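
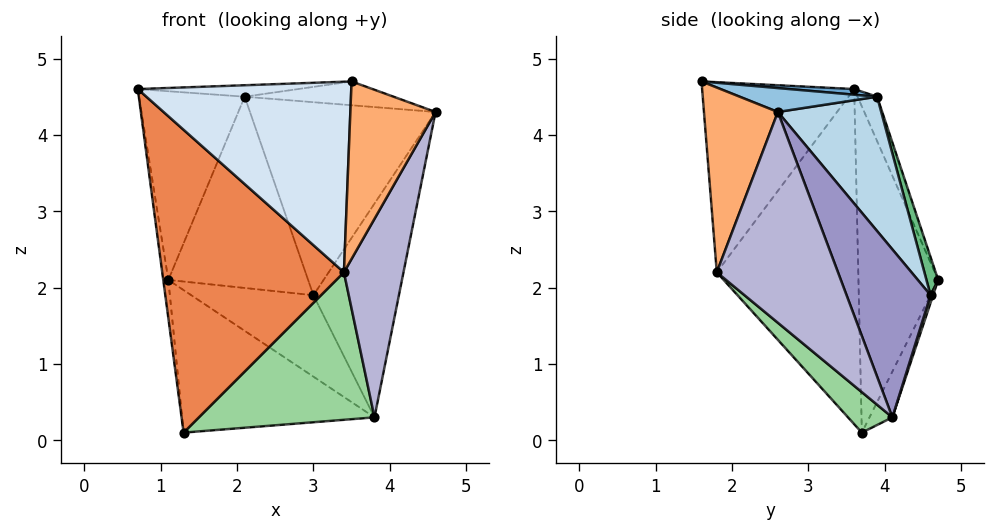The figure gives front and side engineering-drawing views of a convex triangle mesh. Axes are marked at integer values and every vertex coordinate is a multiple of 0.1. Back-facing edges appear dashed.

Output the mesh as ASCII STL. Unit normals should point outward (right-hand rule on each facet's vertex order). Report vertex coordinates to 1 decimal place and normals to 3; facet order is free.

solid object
 facet normal 0.046 0.115 0.992
  outer loop
   vertex 2.1 3.9 4.5
   vertex 0.7 3.6 4.6
   vertex 3.5 1.6 4.7
  endloop
 endfacet
 facet normal 0.177 0.192 0.965
  outer loop
   vertex 2.1 3.9 4.5
   vertex 3.5 1.6 4.7
   vertex 4.6 2.6 4.3
  endloop
 endfacet
 facet normal 0.451 0.810 0.374
  outer loop
   vertex 2.1 3.9 4.5
   vertex 4.6 2.6 4.3
   vertex 3.0 4.6 1.9
  endloop
 endfacet
 facet normal -0.580 -0.814 -0.042
  outer loop
   vertex 3.4 1.8 2.2
   vertex 3.5 1.6 4.7
   vertex 0.7 3.6 4.6
  endloop
 endfacet
 facet normal -0.611 -0.785 -0.099
  outer loop
   vertex 3.4 1.8 2.2
   vertex 0.7 3.6 4.6
   vertex 1.3 3.7 0.1
  endloop
 endfacet
 facet normal 0.653 -0.753 -0.086
  outer loop
   vertex 3.4 1.8 2.2
   vertex 4.6 2.6 4.3
   vertex 3.5 1.6 4.7
  endloop
 endfacet
 facet normal -0.989 0.063 -0.131
  outer loop
   vertex 1.1 4.7 2.1
   vertex 1.3 3.7 0.1
   vertex 0.7 3.6 4.6
  endloop
 endfacet
 facet normal -0.169 0.912 0.374
  outer loop
   vertex 1.1 4.7 2.1
   vertex 0.7 3.6 4.6
   vertex 2.1 3.9 4.5
  endloop
 endfacet
 facet normal 0.080 0.955 0.285
  outer loop
   vertex 1.1 4.7 2.1
   vertex 2.1 3.9 4.5
   vertex 3.0 4.6 1.9
  endloop
 endfacet
 facet normal 0.163 -0.645 -0.747
  outer loop
   vertex 3.8 4.1 0.3
   vertex 3.4 1.8 2.2
   vertex 1.3 3.7 0.1
  endloop
 endfacet
 facet normal -0.105 0.885 -0.453
  outer loop
   vertex 3.8 4.1 0.3
   vertex 1.3 3.7 0.1
   vertex 1.1 4.7 2.1
  endloop
 endfacet
 facet normal 0.020 0.957 -0.289
  outer loop
   vertex 3.8 4.1 0.3
   vertex 1.1 4.7 2.1
   vertex 3.0 4.6 1.9
  endloop
 endfacet
 facet normal 0.695 0.708 0.126
  outer loop
   vertex 3.8 4.1 0.3
   vertex 3.0 4.6 1.9
   vertex 4.6 2.6 4.3
  endloop
 endfacet
 facet normal 0.848 -0.417 -0.326
  outer loop
   vertex 3.8 4.1 0.3
   vertex 4.6 2.6 4.3
   vertex 3.4 1.8 2.2
  endloop
 endfacet
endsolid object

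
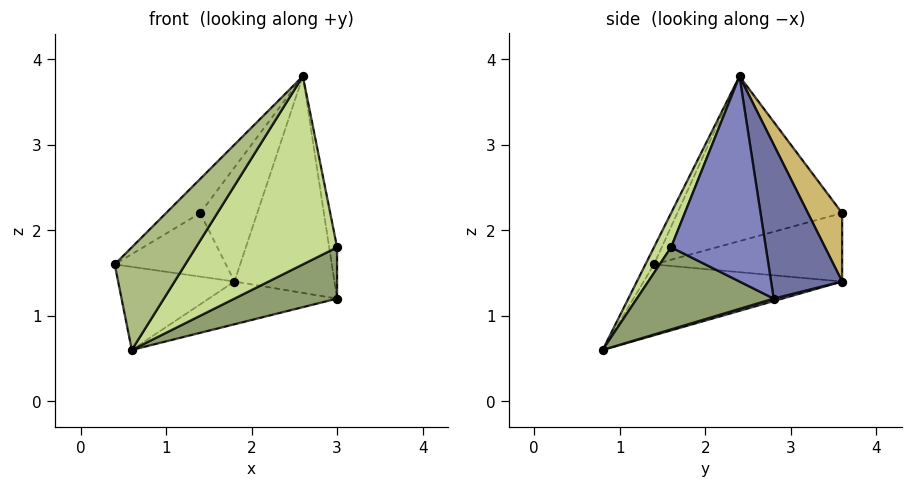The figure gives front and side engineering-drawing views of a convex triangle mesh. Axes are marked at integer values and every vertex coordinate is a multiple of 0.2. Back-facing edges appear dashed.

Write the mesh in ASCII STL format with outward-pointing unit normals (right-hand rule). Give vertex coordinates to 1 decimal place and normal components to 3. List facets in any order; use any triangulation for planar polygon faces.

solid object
 facet normal 0.566 0.797 0.210
  outer loop
   vertex 2.6 2.4 3.8
   vertex 3.0 2.8 1.2
   vertex 1.8 3.6 1.4
  endloop
 endfacet
 facet normal 0.983 0.082 0.164
  outer loop
   vertex 3.0 1.6 1.8
   vertex 3.0 2.8 1.2
   vertex 2.6 2.4 3.8
  endloop
 endfacet
 facet normal -0.779 0.457 -0.430
  outer loop
   vertex 0.6 0.8 0.6
   vertex 0.4 1.4 1.6
   vertex 1.8 3.6 1.4
  endloop
 endfacet
 facet normal 0.018 0.268 -0.963
  outer loop
   vertex 0.6 0.8 0.6
   vertex 1.8 3.6 1.4
   vertex 3.0 2.8 1.2
  endloop
 endfacet
 facet normal 0.512 -0.384 -0.768
  outer loop
   vertex 0.6 0.8 0.6
   vertex 3.0 2.8 1.2
   vertex 3.0 1.6 1.8
  endloop
 endfacet
 facet normal -0.104 -0.862 0.496
  outer loop
   vertex 0.6 0.8 0.6
   vertex 2.6 2.4 3.8
   vertex 0.4 1.4 1.6
  endloop
 endfacet
 facet normal 0.111 -0.915 0.388
  outer loop
   vertex 0.6 0.8 0.6
   vertex 3.0 1.6 1.8
   vertex 2.6 2.4 3.8
  endloop
 endfacet
 facet normal -0.791 0.467 -0.395
  outer loop
   vertex 1.4 3.6 2.2
   vertex 1.8 3.6 1.4
   vertex 0.4 1.4 1.6
  endloop
 endfacet
 facet normal -0.733 0.152 0.663
  outer loop
   vertex 1.4 3.6 2.2
   vertex 0.4 1.4 1.6
   vertex 2.6 2.4 3.8
  endloop
 endfacet
 facet normal 0.498 0.830 0.249
  outer loop
   vertex 1.4 3.6 2.2
   vertex 2.6 2.4 3.8
   vertex 1.8 3.6 1.4
  endloop
 endfacet
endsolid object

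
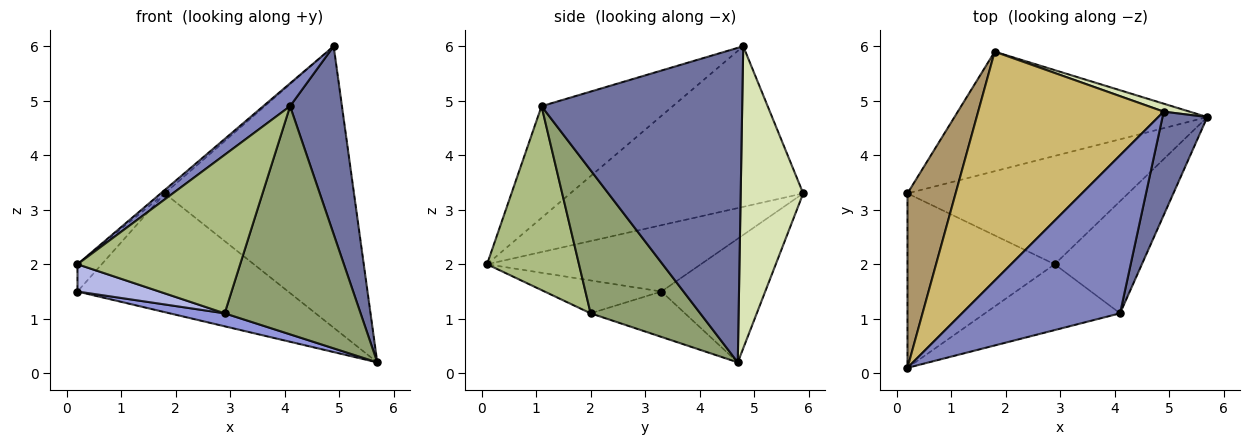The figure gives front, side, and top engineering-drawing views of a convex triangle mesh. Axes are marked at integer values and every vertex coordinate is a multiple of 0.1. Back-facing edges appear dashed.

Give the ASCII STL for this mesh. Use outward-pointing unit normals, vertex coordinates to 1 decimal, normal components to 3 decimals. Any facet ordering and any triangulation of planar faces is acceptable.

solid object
 facet normal 0.959 -0.248 0.137
  outer loop
   vertex 4.1 1.1 4.9
   vertex 5.7 4.7 0.2
   vertex 4.9 4.8 6.0
  endloop
 endfacet
 facet normal -0.573 -0.117 0.811
  outer loop
   vertex 4.1 1.1 4.9
   vertex 4.9 4.8 6.0
   vertex 0.2 0.1 2.0
  endloop
 endfacet
 facet normal -0.200 -0.117 -0.973
  outer loop
   vertex 2.9 2.0 1.1
   vertex 0.2 3.3 1.5
   vertex 5.7 4.7 0.2
  endloop
 endfacet
 facet normal -0.216 -0.151 -0.965
  outer loop
   vertex 2.9 2.0 1.1
   vertex 0.2 0.1 2.0
   vertex 0.2 3.3 1.5
  endloop
 endfacet
 facet normal 0.586 -0.727 -0.357
  outer loop
   vertex 2.9 2.0 1.1
   vertex 5.7 4.7 0.2
   vertex 4.1 1.1 4.9
  endloop
 endfacet
 facet normal 0.463 -0.819 -0.340
  outer loop
   vertex 2.9 2.0 1.1
   vertex 4.1 1.1 4.9
   vertex 0.2 0.1 2.0
  endloop
 endfacet
 facet normal -0.328 0.666 -0.670
  outer loop
   vertex 1.8 5.9 3.3
   vertex 5.7 4.7 0.2
   vertex 0.2 3.3 1.5
  endloop
 endfacet
 facet normal 0.313 0.949 0.027
  outer loop
   vertex 1.8 5.9 3.3
   vertex 4.9 4.8 6.0
   vertex 5.7 4.7 0.2
  endloop
 endfacet
 facet normal -0.806 0.091 0.585
  outer loop
   vertex 1.8 5.9 3.3
   vertex 0.2 3.3 1.5
   vertex 0.2 0.1 2.0
  endloop
 endfacet
 facet normal -0.654 0.011 0.756
  outer loop
   vertex 1.8 5.9 3.3
   vertex 0.2 0.1 2.0
   vertex 4.9 4.8 6.0
  endloop
 endfacet
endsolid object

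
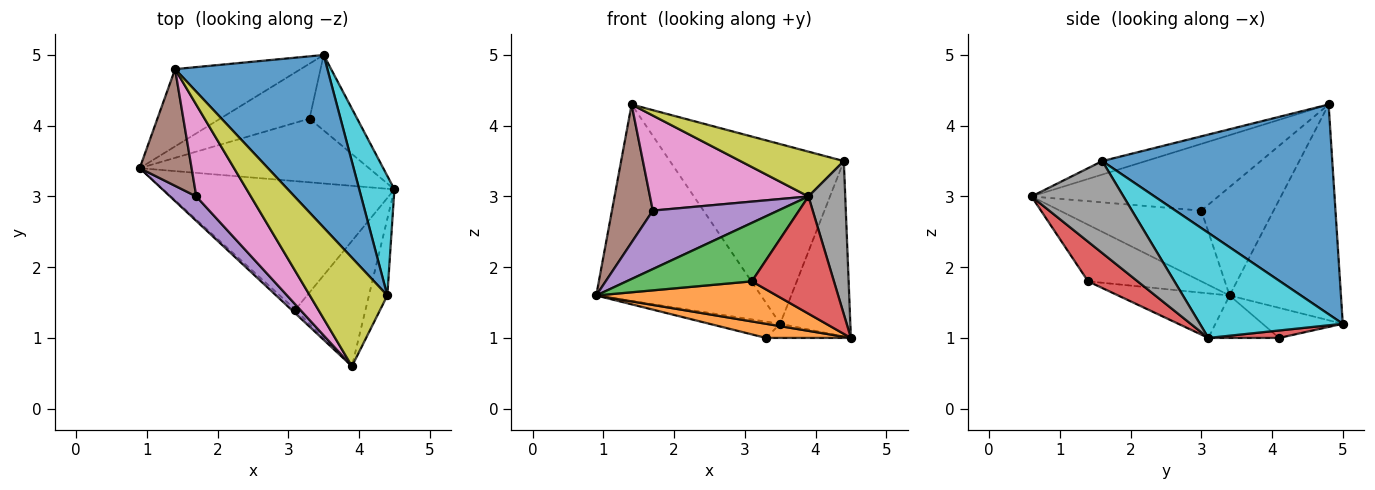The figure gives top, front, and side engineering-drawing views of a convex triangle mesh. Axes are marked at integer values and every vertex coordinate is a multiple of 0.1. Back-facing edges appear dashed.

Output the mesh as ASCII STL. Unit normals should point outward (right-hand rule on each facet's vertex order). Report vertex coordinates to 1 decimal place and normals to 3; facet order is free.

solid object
 facet normal -0.532 0.788 -0.310
  outer loop
   vertex 3.5 5.0 1.2
   vertex 0.9 3.4 1.6
   vertex 1.4 4.8 4.3
  endloop
 endfacet
 facet normal -0.181 -0.293 -0.939
  outer loop
   vertex 3.1 1.4 1.8
   vertex 0.9 3.4 1.6
   vertex 4.5 3.1 1.0
  endloop
 endfacet
 facet normal -0.670 -0.741 -0.048
  outer loop
   vertex 3.1 1.4 1.8
   vertex 3.9 0.6 3.0
   vertex 0.9 3.4 1.6
  endloop
 endfacet
 facet normal 0.381 -0.632 -0.675
  outer loop
   vertex 3.1 1.4 1.8
   vertex 4.5 3.1 1.0
   vertex 3.9 0.6 3.0
  endloop
 endfacet
 facet normal -0.721 -0.639 0.268
  outer loop
   vertex 1.7 3.0 2.8
   vertex 0.9 3.4 1.6
   vertex 3.9 0.6 3.0
  endloop
 endfacet
 facet normal -0.804 -0.454 0.384
  outer loop
   vertex 1.7 3.0 2.8
   vertex 1.4 4.8 4.3
   vertex 0.9 3.4 1.6
  endloop
 endfacet
 facet normal -0.647 -0.549 0.529
  outer loop
   vertex 1.7 3.0 2.8
   vertex 3.9 0.6 3.0
   vertex 1.4 4.8 4.3
  endloop
 endfacet
 facet normal 0.913 -0.365 -0.183
  outer loop
   vertex 4.4 1.6 3.5
   vertex 3.9 0.6 3.0
   vertex 4.5 3.1 1.0
  endloop
 endfacet
 facet normal -0.159 -0.377 0.913
  outer loop
   vertex 4.4 1.6 3.5
   vertex 1.4 4.8 4.3
   vertex 3.9 0.6 3.0
  endloop
 endfacet
 facet normal 0.860 0.422 0.288
  outer loop
   vertex 4.4 1.6 3.5
   vertex 4.5 3.1 1.0
   vertex 3.5 5.0 1.2
  endloop
 endfacet
 facet normal 0.690 0.522 0.501
  outer loop
   vertex 4.4 1.6 3.5
   vertex 3.5 5.0 1.2
   vertex 1.4 4.8 4.3
  endloop
 endfacet
 facet normal -0.178 -0.213 -0.961
  outer loop
   vertex 3.3 4.1 1.0
   vertex 4.5 3.1 1.0
   vertex 0.9 3.4 1.6
  endloop
 endfacet
 facet normal -0.307 0.271 -0.912
  outer loop
   vertex 3.3 4.1 1.0
   vertex 0.9 3.4 1.6
   vertex 3.5 5.0 1.2
  endloop
 endfacet
 facet normal 0.152 0.182 -0.971
  outer loop
   vertex 3.3 4.1 1.0
   vertex 3.5 5.0 1.2
   vertex 4.5 3.1 1.0
  endloop
 endfacet
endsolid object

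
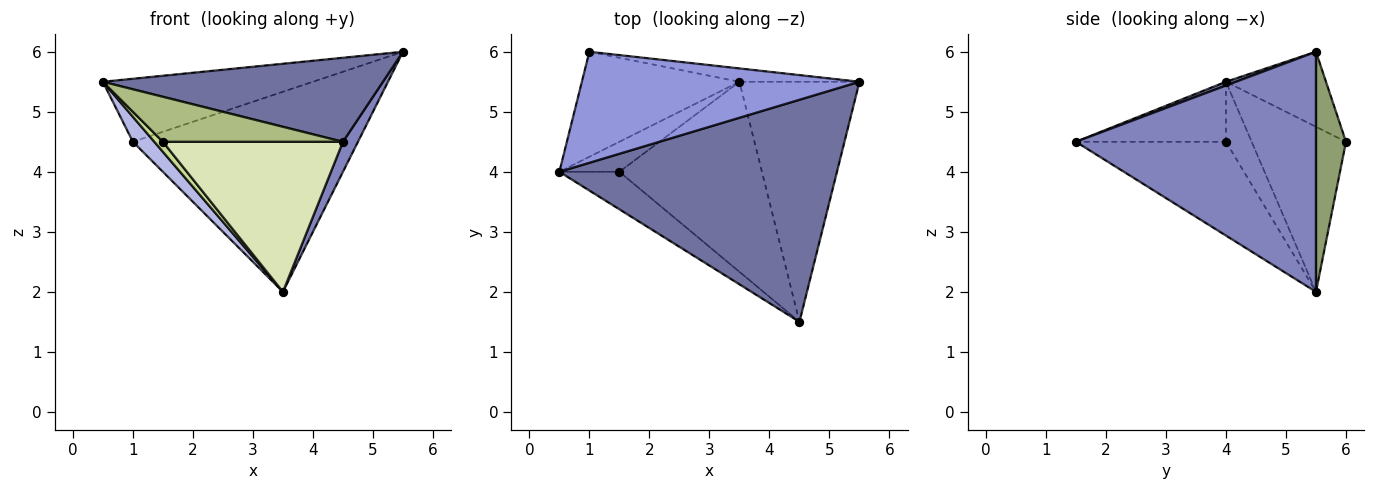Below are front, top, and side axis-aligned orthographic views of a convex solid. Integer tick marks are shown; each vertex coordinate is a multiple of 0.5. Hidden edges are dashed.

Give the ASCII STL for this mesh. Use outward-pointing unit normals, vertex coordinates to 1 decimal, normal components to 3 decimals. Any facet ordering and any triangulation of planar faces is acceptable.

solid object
 facet normal 0.013 -0.354 0.935
  outer loop
   vertex 4.5 1.5 4.5
   vertex 5.5 5.5 6.0
   vertex 0.5 4.0 5.5
  endloop
 endfacet
 facet normal 0.893 -0.056 -0.447
  outer loop
   vertex 3.5 5.5 2.0
   vertex 5.5 5.5 6.0
   vertex 4.5 1.5 4.5
  endloop
 endfacet
 facet normal -0.229 0.481 0.847
  outer loop
   vertex 1.0 6.0 4.5
   vertex 0.5 4.0 5.5
   vertex 5.5 5.5 6.0
  endloop
 endfacet
 facet normal -0.714 -0.162 -0.681
  outer loop
   vertex 1.0 6.0 4.5
   vertex 3.5 5.5 2.0
   vertex 0.5 4.0 5.5
  endloop
 endfacet
 facet normal 0.132 0.989 -0.066
  outer loop
   vertex 1.0 6.0 4.5
   vertex 5.5 5.5 6.0
   vertex 3.5 5.5 2.0
  endloop
 endfacet
 facet normal -0.539 -0.647 -0.539
  outer loop
   vertex 1.5 4.0 4.5
   vertex 4.5 1.5 4.5
   vertex 0.5 4.0 5.5
  endloop
 endfacet
 facet normal -0.688 -0.229 -0.688
  outer loop
   vertex 1.5 4.0 4.5
   vertex 0.5 4.0 5.5
   vertex 3.5 5.5 2.0
  endloop
 endfacet
 facet normal -0.459 -0.551 -0.697
  outer loop
   vertex 1.5 4.0 4.5
   vertex 3.5 5.5 2.0
   vertex 4.5 1.5 4.5
  endloop
 endfacet
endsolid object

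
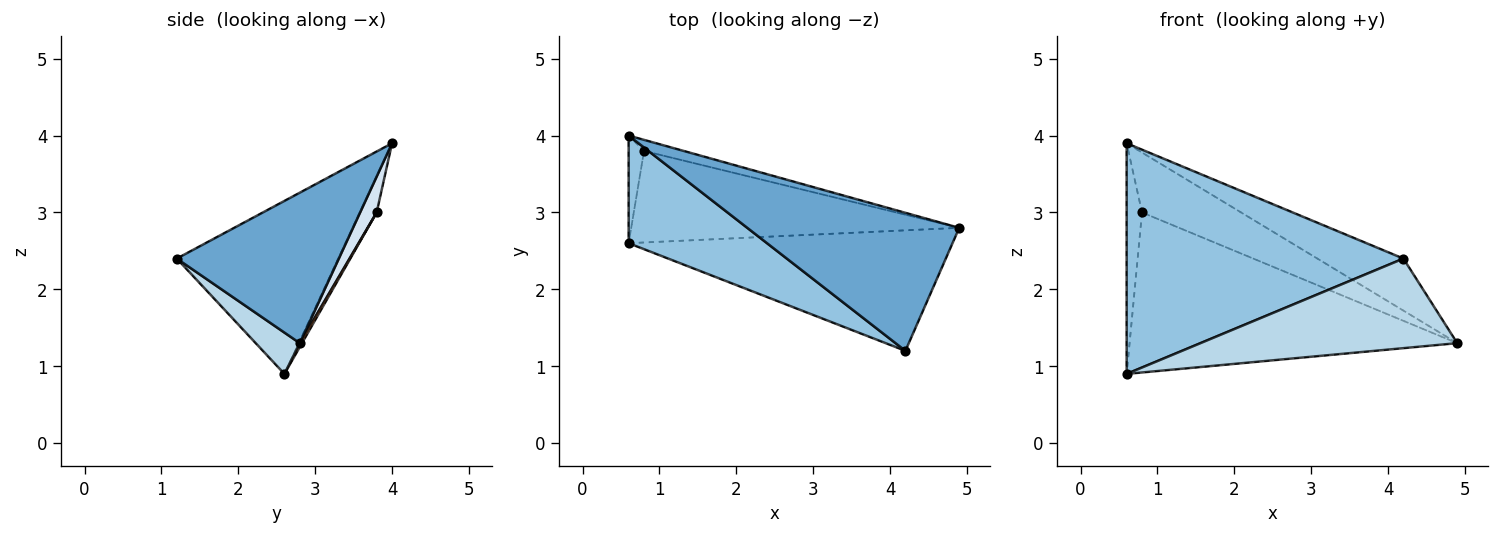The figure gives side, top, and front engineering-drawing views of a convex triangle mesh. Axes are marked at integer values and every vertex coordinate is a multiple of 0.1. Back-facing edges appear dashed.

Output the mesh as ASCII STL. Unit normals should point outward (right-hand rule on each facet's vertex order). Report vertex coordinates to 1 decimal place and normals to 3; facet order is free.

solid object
 facet normal 0.553 0.294 0.779
  outer loop
   vertex 4.2 1.2 2.4
   vertex 4.9 2.8 1.3
   vertex 0.6 4.0 3.9
  endloop
 endfacet
 facet normal -0.467 -0.801 0.374
  outer loop
   vertex 0.6 2.6 0.9
   vertex 4.2 1.2 2.4
   vertex 0.6 4.0 3.9
  endloop
 endfacet
 facet normal 0.102 -0.593 -0.798
  outer loop
   vertex 0.6 2.6 0.9
   vertex 4.9 2.8 1.3
   vertex 4.2 1.2 2.4
  endloop
 endfacet
 facet normal 0.162 0.970 -0.180
  outer loop
   vertex 0.8 3.8 3.0
   vertex 0.6 4.0 3.9
   vertex 4.9 2.8 1.3
  endloop
 endfacet
 facet normal -0.706 0.642 -0.300
  outer loop
   vertex 0.8 3.8 3.0
   vertex 0.6 2.6 0.9
   vertex 0.6 4.0 3.9
  endloop
 endfacet
 facet normal 0.006 0.868 -0.497
  outer loop
   vertex 0.8 3.8 3.0
   vertex 4.9 2.8 1.3
   vertex 0.6 2.6 0.9
  endloop
 endfacet
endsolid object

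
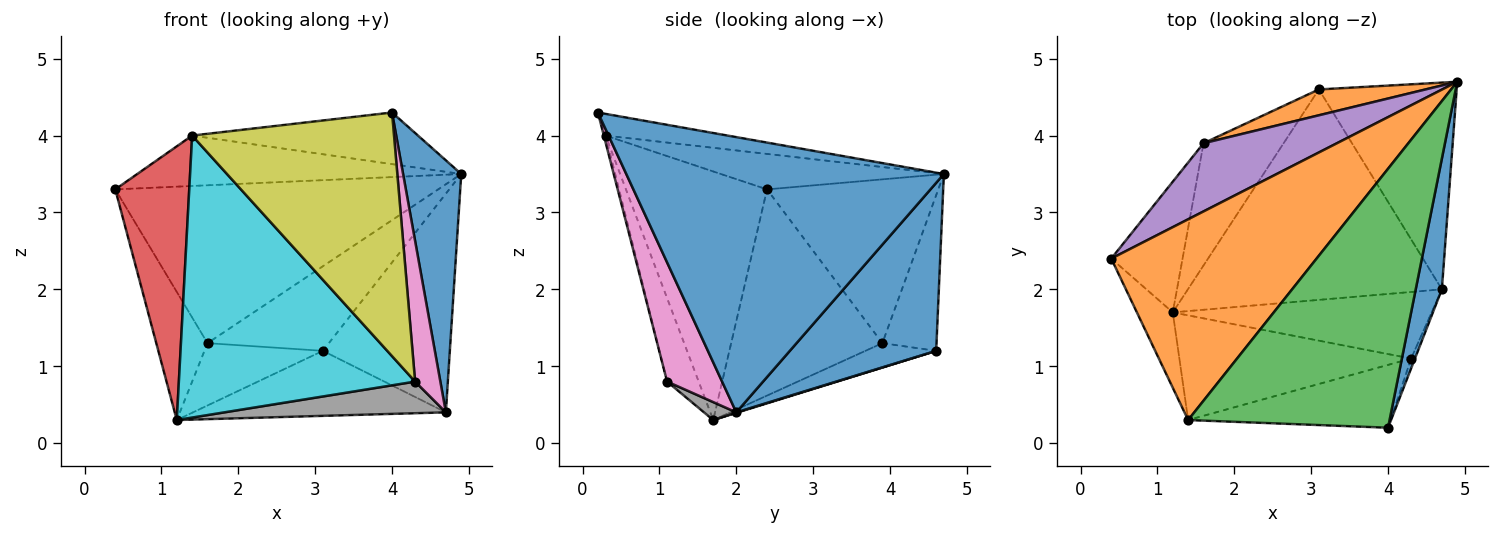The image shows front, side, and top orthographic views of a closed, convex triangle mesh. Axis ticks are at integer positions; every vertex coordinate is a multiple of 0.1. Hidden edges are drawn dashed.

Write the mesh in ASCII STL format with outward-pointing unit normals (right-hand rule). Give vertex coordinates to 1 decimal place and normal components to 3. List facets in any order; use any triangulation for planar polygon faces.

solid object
 facet normal 0.979 -0.179 0.093
  outer loop
   vertex 4.7 2.0 0.4
   vertex 4.9 4.7 3.5
   vertex 4.0 0.2 4.3
  endloop
 endfacet
 facet normal -0.165 0.240 0.957
  outer loop
   vertex 1.4 0.3 4.0
   vertex 4.9 4.7 3.5
   vertex 0.4 2.4 3.3
  endloop
 endfacet
 facet normal -0.105 0.194 0.975
  outer loop
   vertex 1.4 0.3 4.0
   vertex 4.0 0.2 4.3
   vertex 4.9 4.7 3.5
  endloop
 endfacet
 facet normal -0.879 -0.461 -0.127
  outer loop
   vertex 1.4 0.3 4.0
   vertex 0.4 2.4 3.3
   vertex 1.2 1.7 0.3
  endloop
 endfacet
 facet normal -0.438 0.825 0.356
  outer loop
   vertex 1.6 3.9 1.3
   vertex 0.4 2.4 3.3
   vertex 4.9 4.7 3.5
  endloop
 endfacet
 facet normal -0.900 0.305 -0.311
  outer loop
   vertex 1.6 3.9 1.3
   vertex 1.2 1.7 0.3
   vertex 0.4 2.4 3.3
  endloop
 endfacet
 facet normal 0.909 -0.417 -0.029
  outer loop
   vertex 4.3 1.1 0.8
   vertex 4.7 2.0 0.4
   vertex 4.0 0.2 4.3
  endloop
 endfacet
 facet normal 0.062 -0.428 -0.901
  outer loop
   vertex 4.3 1.1 0.8
   vertex 1.2 1.7 0.3
   vertex 4.7 2.0 0.4
  endloop
 endfacet
 facet normal -0.008 -0.968 -0.250
  outer loop
   vertex 4.3 1.1 0.8
   vertex 4.0 0.2 4.3
   vertex 1.4 0.3 4.0
  endloop
 endfacet
 facet normal -0.124 -0.930 -0.345
  outer loop
   vertex 4.3 1.1 0.8
   vertex 1.4 0.3 4.0
   vertex 1.2 1.7 0.3
  endloop
 endfacet
 facet normal 0.642 0.557 -0.527
  outer loop
   vertex 3.1 4.6 1.2
   vertex 4.9 4.7 3.5
   vertex 4.7 2.0 0.4
  endloop
 endfacet
 facet normal -0.393 0.880 0.269
  outer loop
   vertex 3.1 4.6 1.2
   vertex 1.6 3.9 1.3
   vertex 4.9 4.7 3.5
  endloop
 endfacet
 facet normal 0.002 0.295 -0.955
  outer loop
   vertex 3.1 4.6 1.2
   vertex 4.7 2.0 0.4
   vertex 1.2 1.7 0.3
  endloop
 endfacet
 facet normal -0.262 0.438 -0.860
  outer loop
   vertex 3.1 4.6 1.2
   vertex 1.2 1.7 0.3
   vertex 1.6 3.9 1.3
  endloop
 endfacet
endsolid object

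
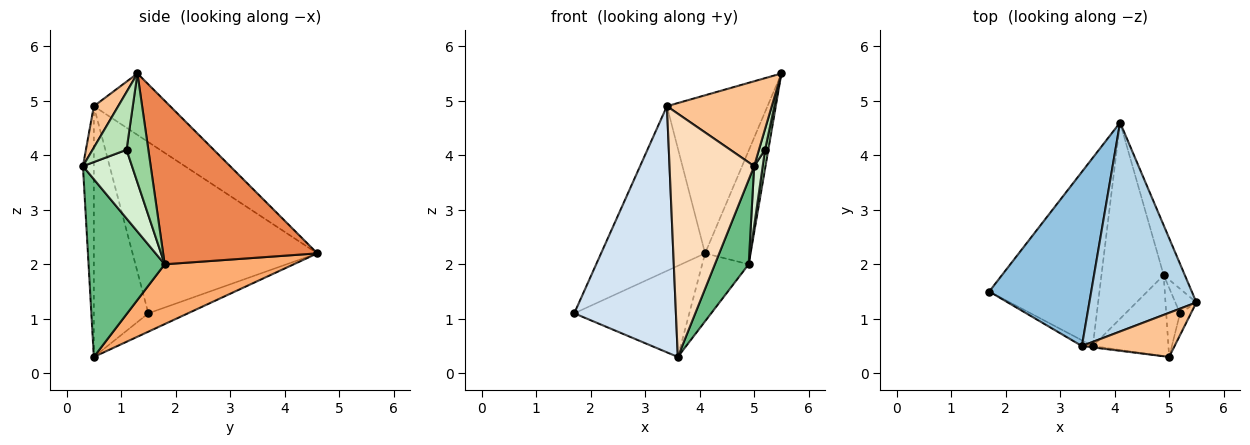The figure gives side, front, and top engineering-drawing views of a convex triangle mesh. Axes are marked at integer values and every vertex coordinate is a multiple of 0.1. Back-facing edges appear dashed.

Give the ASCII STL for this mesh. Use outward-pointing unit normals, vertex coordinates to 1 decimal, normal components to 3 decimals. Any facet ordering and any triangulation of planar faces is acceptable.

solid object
 facet normal -0.148 0.431 -0.890
  outer loop
   vertex 3.6 0.5 0.3
   vertex 1.7 1.5 1.1
   vertex 4.1 4.6 2.2
  endloop
 endfacet
 facet normal -0.773 0.435 0.461
  outer loop
   vertex 3.4 0.5 4.9
   vertex 4.1 4.6 2.2
   vertex 1.7 1.5 1.1
  endloop
 endfacet
 facet normal -0.416 0.549 0.725
  outer loop
   vertex 3.4 0.5 4.9
   vertex 5.5 1.3 5.5
   vertex 4.1 4.6 2.2
  endloop
 endfacet
 facet normal -0.472 -0.881 -0.021
  outer loop
   vertex 3.4 0.5 4.9
   vertex 1.7 1.5 1.1
   vertex 3.6 0.5 0.3
  endloop
 endfacet
 facet normal 0.952 0.281 -0.123
  outer loop
   vertex 4.9 1.8 2.0
   vertex 4.1 4.6 2.2
   vertex 5.5 1.3 5.5
  endloop
 endfacet
 facet normal 0.672 0.242 -0.699
  outer loop
   vertex 4.9 1.8 2.0
   vertex 3.6 0.5 0.3
   vertex 4.1 4.6 2.2
  endloop
 endfacet
 facet normal 0.202 -0.869 0.452
  outer loop
   vertex 5.0 0.3 3.8
   vertex 5.5 1.3 5.5
   vertex 3.4 0.5 4.9
  endloop
 endfacet
 facet normal -0.128 -0.992 -0.006
  outer loop
   vertex 5.0 0.3 3.8
   vertex 3.4 0.5 4.9
   vertex 3.6 0.5 0.3
  endloop
 endfacet
 facet normal 0.852 -0.378 -0.362
  outer loop
   vertex 5.0 0.3 3.8
   vertex 3.6 0.5 0.3
   vertex 4.9 1.8 2.0
  endloop
 endfacet
 facet normal 0.971 -0.146 -0.187
  outer loop
   vertex 5.2 1.1 4.1
   vertex 4.9 1.8 2.0
   vertex 5.5 1.3 5.5
  endloop
 endfacet
 facet normal 0.968 -0.173 -0.183
  outer loop
   vertex 5.2 1.1 4.1
   vertex 5.5 1.3 5.5
   vertex 5.0 0.3 3.8
  endloop
 endfacet
 facet normal 0.966 -0.169 -0.194
  outer loop
   vertex 5.2 1.1 4.1
   vertex 5.0 0.3 3.8
   vertex 4.9 1.8 2.0
  endloop
 endfacet
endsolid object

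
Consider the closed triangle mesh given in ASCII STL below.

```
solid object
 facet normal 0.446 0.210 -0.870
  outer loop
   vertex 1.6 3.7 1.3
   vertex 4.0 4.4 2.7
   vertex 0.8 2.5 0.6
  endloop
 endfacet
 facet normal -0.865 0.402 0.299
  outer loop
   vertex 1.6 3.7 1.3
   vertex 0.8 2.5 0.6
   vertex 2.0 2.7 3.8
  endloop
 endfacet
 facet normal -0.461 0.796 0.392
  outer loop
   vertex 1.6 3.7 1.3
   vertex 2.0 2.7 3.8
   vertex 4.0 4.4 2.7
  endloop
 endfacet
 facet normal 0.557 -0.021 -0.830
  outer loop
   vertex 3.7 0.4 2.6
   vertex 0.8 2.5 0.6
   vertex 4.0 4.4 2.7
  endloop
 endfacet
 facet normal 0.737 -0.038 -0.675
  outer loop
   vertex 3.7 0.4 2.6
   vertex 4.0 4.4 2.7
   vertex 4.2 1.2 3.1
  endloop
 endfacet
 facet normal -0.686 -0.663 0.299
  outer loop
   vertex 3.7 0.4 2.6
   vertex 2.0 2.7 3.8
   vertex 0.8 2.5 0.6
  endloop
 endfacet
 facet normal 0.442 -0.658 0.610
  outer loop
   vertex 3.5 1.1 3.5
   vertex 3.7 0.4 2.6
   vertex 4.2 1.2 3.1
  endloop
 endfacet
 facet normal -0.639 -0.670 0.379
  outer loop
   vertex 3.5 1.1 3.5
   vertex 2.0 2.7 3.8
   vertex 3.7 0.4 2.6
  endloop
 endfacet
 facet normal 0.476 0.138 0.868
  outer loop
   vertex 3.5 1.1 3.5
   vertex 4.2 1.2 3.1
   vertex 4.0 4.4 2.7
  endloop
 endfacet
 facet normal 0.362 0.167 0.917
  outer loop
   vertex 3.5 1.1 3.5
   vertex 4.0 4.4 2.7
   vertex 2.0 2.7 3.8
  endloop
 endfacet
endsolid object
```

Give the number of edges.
15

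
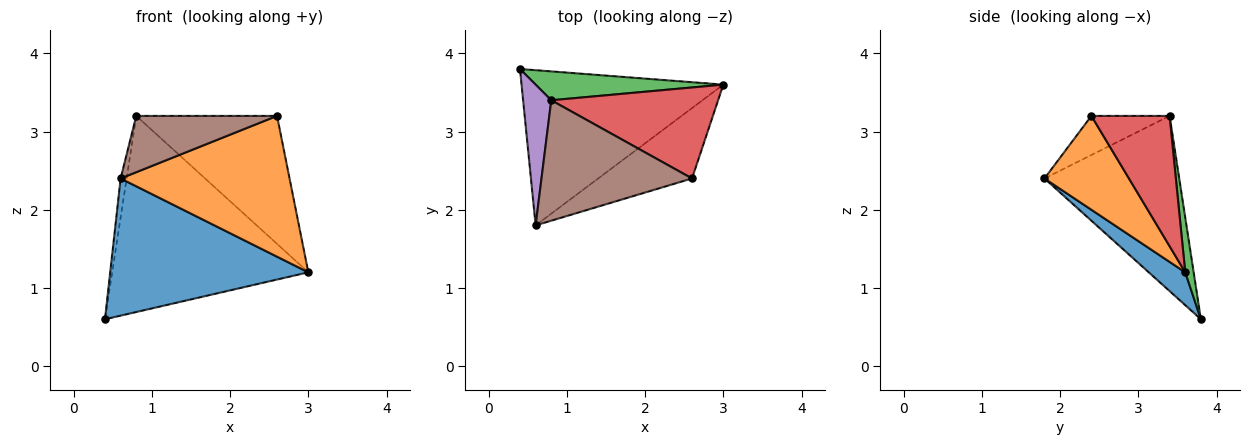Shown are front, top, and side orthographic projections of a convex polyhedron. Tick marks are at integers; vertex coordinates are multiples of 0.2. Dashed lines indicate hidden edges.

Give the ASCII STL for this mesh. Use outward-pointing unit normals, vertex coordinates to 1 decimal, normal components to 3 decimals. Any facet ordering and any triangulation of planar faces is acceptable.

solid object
 facet normal 0.121 -0.657 -0.744
  outer loop
   vertex 0.6 1.8 2.4
   vertex 0.4 3.8 0.6
   vertex 3.0 3.6 1.2
  endloop
 endfacet
 facet normal 0.408 -0.816 -0.408
  outer loop
   vertex 2.6 2.4 3.2
   vertex 0.6 1.8 2.4
   vertex 3.0 3.6 1.2
  endloop
 endfacet
 facet normal 0.042 0.988 0.146
  outer loop
   vertex 0.8 3.4 3.2
   vertex 3.0 3.6 1.2
   vertex 0.4 3.8 0.6
  endloop
 endfacet
 facet normal 0.412 0.742 0.528
  outer loop
   vertex 0.8 3.4 3.2
   vertex 2.6 2.4 3.2
   vertex 3.0 3.6 1.2
  endloop
 endfacet
 facet normal -0.986 0.044 0.159
  outer loop
   vertex 0.8 3.4 3.2
   vertex 0.4 3.8 0.6
   vertex 0.6 1.8 2.4
  endloop
 endfacet
 facet normal -0.229 -0.412 0.882
  outer loop
   vertex 0.8 3.4 3.2
   vertex 0.6 1.8 2.4
   vertex 2.6 2.4 3.2
  endloop
 endfacet
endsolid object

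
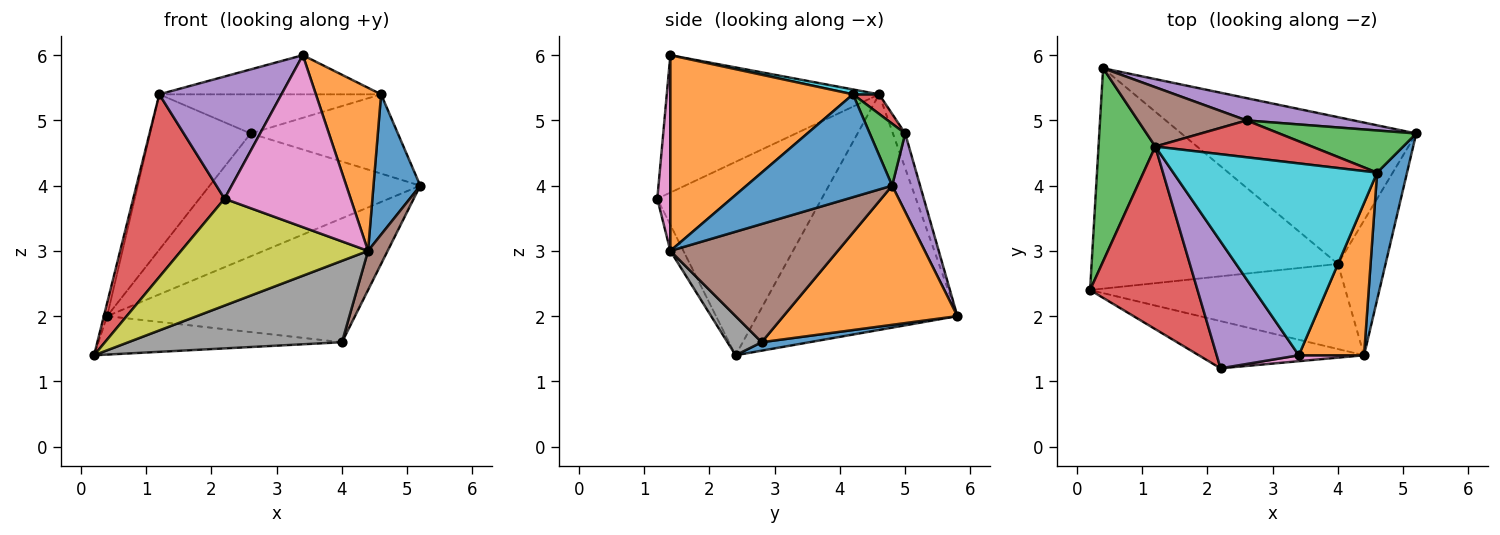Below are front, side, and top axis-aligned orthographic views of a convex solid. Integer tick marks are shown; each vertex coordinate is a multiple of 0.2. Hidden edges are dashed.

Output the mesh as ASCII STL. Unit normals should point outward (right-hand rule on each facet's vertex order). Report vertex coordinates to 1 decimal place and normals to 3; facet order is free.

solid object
 facet normal 0.034 0.172 -0.985
  outer loop
   vertex 4.0 2.8 1.6
   vertex 0.2 2.4 1.4
   vertex 0.4 5.8 2.0
  endloop
 endfacet
 facet normal 0.412 0.588 -0.696
  outer loop
   vertex 4.0 2.8 1.6
   vertex 0.4 5.8 2.0
   vertex 5.2 4.8 4.0
  endloop
 endfacet
 facet normal -0.972 0.016 0.234
  outer loop
   vertex 1.2 4.6 5.4
   vertex 0.4 5.8 2.0
   vertex 0.2 2.4 1.4
  endloop
 endfacet
 facet normal -0.786 -0.437 0.437
  outer loop
   vertex 2.2 1.2 3.8
   vertex 1.2 4.6 5.4
   vertex 0.2 2.4 1.4
  endloop
 endfacet
 facet normal -0.770 -0.443 0.460
  outer loop
   vertex 2.2 1.2 3.8
   vertex 3.4 1.4 6.0
   vertex 1.2 4.6 5.4
  endloop
 endfacet
 facet normal 0.922 -0.108 -0.371
  outer loop
   vertex 4.4 1.4 3.0
   vertex 4.0 2.8 1.6
   vertex 5.2 4.8 4.0
  endloop
 endfacet
 facet normal 0.103 -0.994 0.034
  outer loop
   vertex 4.4 1.4 3.0
   vertex 3.4 1.4 6.0
   vertex 2.2 1.2 3.8
  endloop
 endfacet
 facet normal 0.110 -0.687 -0.718
  outer loop
   vertex 4.4 1.4 3.0
   vertex 0.2 2.4 1.4
   vertex 4.0 2.8 1.6
  endloop
 endfacet
 facet normal -0.064 -0.913 -0.403
  outer loop
   vertex 4.4 1.4 3.0
   vertex 2.2 1.2 3.8
   vertex 0.2 2.4 1.4
  endloop
 endfacet
 facet normal 0.024 0.200 0.980
  outer loop
   vertex 4.6 4.2 5.4
   vertex 1.2 4.6 5.4
   vertex 3.4 1.4 6.0
  endloop
 endfacet
 facet normal 0.918 -0.294 0.267
  outer loop
   vertex 4.6 4.2 5.4
   vertex 4.4 1.4 3.0
   vertex 5.2 4.8 4.0
  endloop
 endfacet
 facet normal 0.899 -0.321 0.300
  outer loop
   vertex 4.6 4.2 5.4
   vertex 3.4 1.4 6.0
   vertex 4.4 1.4 3.0
  endloop
 endfacet
 facet normal 0.208 0.864 0.459
  outer loop
   vertex 2.6 5.0 4.8
   vertex 4.6 4.2 5.4
   vertex 5.2 4.8 4.0
  endloop
 endfacet
 facet normal 0.085 0.726 0.683
  outer loop
   vertex 2.6 5.0 4.8
   vertex 1.2 4.6 5.4
   vertex 4.6 4.2 5.4
  endloop
 endfacet
 facet normal 0.130 0.976 0.177
  outer loop
   vertex 2.6 5.0 4.8
   vertex 5.2 4.8 4.0
   vertex 0.4 5.8 2.0
  endloop
 endfacet
 facet normal -0.113 0.928 0.354
  outer loop
   vertex 2.6 5.0 4.8
   vertex 0.4 5.8 2.0
   vertex 1.2 4.6 5.4
  endloop
 endfacet
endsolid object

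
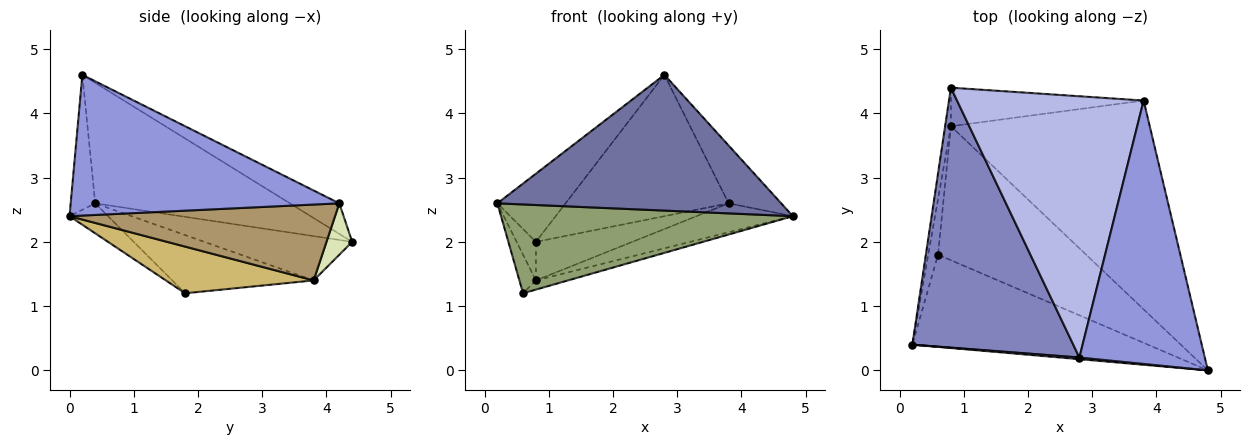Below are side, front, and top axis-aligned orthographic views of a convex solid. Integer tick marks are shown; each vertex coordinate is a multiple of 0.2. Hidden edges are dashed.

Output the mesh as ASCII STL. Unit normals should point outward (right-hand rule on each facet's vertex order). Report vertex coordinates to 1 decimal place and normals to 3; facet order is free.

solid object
 facet normal -0.086 -0.996 0.012
  outer loop
   vertex 2.8 0.2 4.6
   vertex 0.2 0.4 2.6
   vertex 4.8 0.0 2.4
  endloop
 endfacet
 facet normal -0.587 0.206 0.783
  outer loop
   vertex 2.8 0.2 4.6
   vertex 0.8 4.4 2.0
   vertex 0.2 0.4 2.6
  endloop
 endfacet
 facet normal 0.739 0.145 0.658
  outer loop
   vertex 3.8 4.2 2.6
   vertex 2.8 0.2 4.6
   vertex 4.8 0.0 2.4
  endloop
 endfacet
 facet normal -0.143 0.471 0.871
  outer loop
   vertex 3.8 4.2 2.6
   vertex 0.8 4.4 2.0
   vertex 2.8 0.2 4.6
  endloop
 endfacet
 facet normal -0.091 -0.691 -0.717
  outer loop
   vertex 0.6 1.8 1.2
   vertex 4.8 0.0 2.4
   vertex 0.2 0.4 2.6
  endloop
 endfacet
 facet normal -0.983 0.128 -0.128
  outer loop
   vertex 0.8 3.8 1.4
   vertex 0.2 0.4 2.6
   vertex 0.8 4.4 2.0
  endloop
 endfacet
 facet normal -0.980 0.114 -0.165
  outer loop
   vertex 0.8 3.8 1.4
   vertex 0.6 1.8 1.2
   vertex 0.2 0.4 2.6
  endloop
 endfacet
 facet normal 0.185 0.695 -0.695
  outer loop
   vertex 0.8 3.8 1.4
   vertex 0.8 4.4 2.0
   vertex 3.8 4.2 2.6
  endloop
 endfacet
 facet normal 0.354 0.128 -0.927
  outer loop
   vertex 0.8 3.8 1.4
   vertex 3.8 4.2 2.6
   vertex 4.8 0.0 2.4
  endloop
 endfacet
 facet normal 0.300 0.065 -0.952
  outer loop
   vertex 0.8 3.8 1.4
   vertex 4.8 0.0 2.4
   vertex 0.6 1.8 1.2
  endloop
 endfacet
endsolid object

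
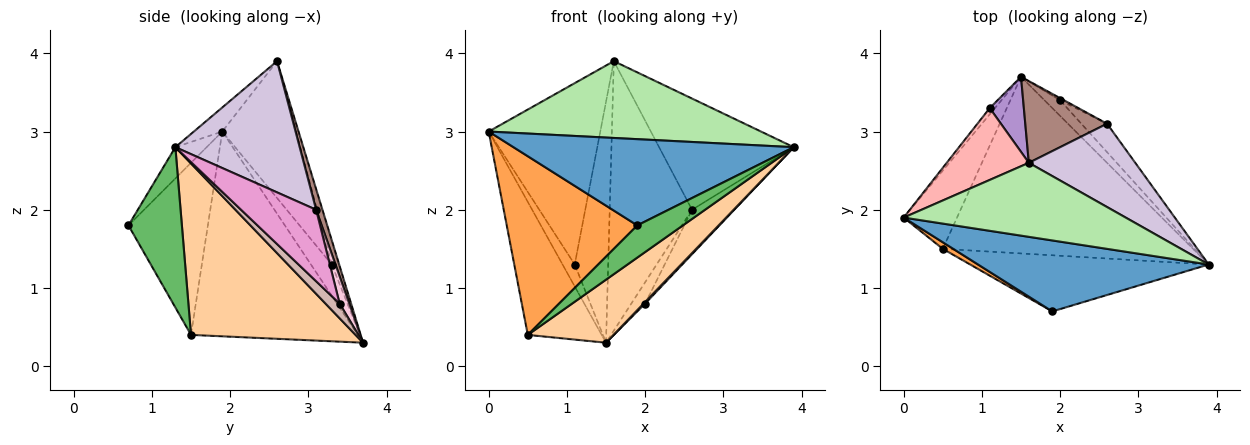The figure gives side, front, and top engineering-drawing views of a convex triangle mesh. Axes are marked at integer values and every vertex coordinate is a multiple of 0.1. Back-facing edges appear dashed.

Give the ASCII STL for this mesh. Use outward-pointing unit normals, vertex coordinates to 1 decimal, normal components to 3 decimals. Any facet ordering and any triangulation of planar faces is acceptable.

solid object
 facet normal -0.086 -0.769 0.633
  outer loop
   vertex 1.9 0.7 1.8
   vertex 3.9 1.3 2.8
   vertex 0.0 1.9 3.0
  endloop
 endfacet
 facet normal -0.890 0.394 -0.232
  outer loop
   vertex 0.5 1.5 0.4
   vertex 0.0 1.9 3.0
   vertex 1.5 3.7 0.3
  endloop
 endfacet
 facet normal -0.519 -0.854 0.031
  outer loop
   vertex 0.5 1.5 0.4
   vertex 1.9 0.7 1.8
   vertex 0.0 1.9 3.0
  endloop
 endfacet
 facet normal 0.542 -0.282 -0.791
  outer loop
   vertex 0.5 1.5 0.4
   vertex 1.5 3.7 0.3
   vertex 3.9 1.3 2.8
  endloop
 endfacet
 facet normal 0.504 -0.430 -0.749
  outer loop
   vertex 0.5 1.5 0.4
   vertex 3.9 1.3 2.8
   vertex 1.9 0.7 1.8
  endloop
 endfacet
 facet normal -0.075 -0.718 0.692
  outer loop
   vertex 1.6 2.6 3.9
   vertex 0.0 1.9 3.0
   vertex 3.9 1.3 2.8
  endloop
 endfacet
 facet normal -0.855 0.499 -0.142
  outer loop
   vertex 1.1 3.3 1.3
   vertex 1.5 3.7 0.3
   vertex 0.0 1.9 3.0
  endloop
 endfacet
 facet normal -0.523 0.792 0.314
  outer loop
   vertex 1.1 3.3 1.3
   vertex 0.0 1.9 3.0
   vertex 1.6 2.6 3.9
  endloop
 endfacet
 facet normal -0.206 0.934 0.291
  outer loop
   vertex 1.1 3.3 1.3
   vertex 1.6 2.6 3.9
   vertex 1.5 3.7 0.3
  endloop
 endfacet
 facet normal 0.594 0.644 0.482
  outer loop
   vertex 2.6 3.1 2.0
   vertex 1.6 2.6 3.9
   vertex 3.9 1.3 2.8
  endloop
 endfacet
 facet normal 0.073 0.954 0.290
  outer loop
   vertex 2.6 3.1 2.0
   vertex 1.5 3.7 0.3
   vertex 1.6 2.6 3.9
  endloop
 endfacet
 facet normal 0.682 -0.076 -0.727
  outer loop
   vertex 2.0 3.4 0.8
   vertex 3.9 1.3 2.8
   vertex 1.5 3.7 0.3
  endloop
 endfacet
 facet normal 0.832 0.468 -0.299
  outer loop
   vertex 2.0 3.4 0.8
   vertex 2.6 3.1 2.0
   vertex 3.9 1.3 2.8
  endloop
 endfacet
 facet normal 0.572 0.816 -0.082
  outer loop
   vertex 2.0 3.4 0.8
   vertex 1.5 3.7 0.3
   vertex 2.6 3.1 2.0
  endloop
 endfacet
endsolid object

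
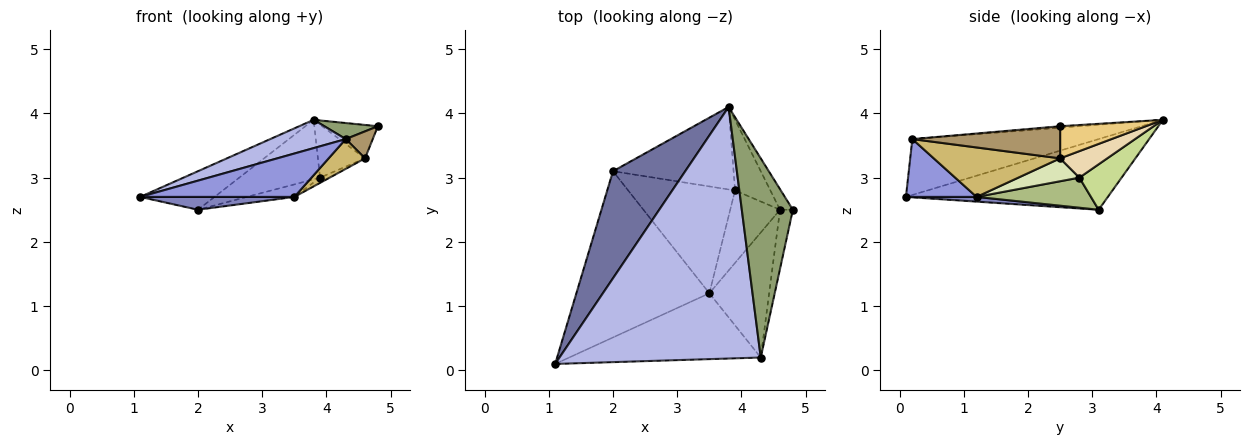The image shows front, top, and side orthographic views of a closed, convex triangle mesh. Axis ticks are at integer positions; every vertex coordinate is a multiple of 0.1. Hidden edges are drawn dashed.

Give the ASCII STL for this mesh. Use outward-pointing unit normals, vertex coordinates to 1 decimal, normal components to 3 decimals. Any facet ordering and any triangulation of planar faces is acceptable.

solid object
 facet normal -0.677 0.249 0.692
  outer loop
   vertex 3.8 4.1 3.9
   vertex 2.0 3.1 2.5
   vertex 1.1 0.1 2.7
  endloop
 endfacet
 facet normal 0.035 -0.077 -0.996
  outer loop
   vertex 3.5 1.2 2.7
   vertex 1.1 0.1 2.7
   vertex 2.0 3.1 2.5
  endloop
 endfacet
 facet normal 0.244 -0.533 -0.810
  outer loop
   vertex 4.3 0.2 3.6
   vertex 1.1 0.1 2.7
   vertex 3.5 1.2 2.7
  endloop
 endfacet
 facet normal -0.266 -0.108 0.958
  outer loop
   vertex 4.3 0.2 3.6
   vertex 3.8 4.1 3.9
   vertex 1.1 0.1 2.7
  endloop
 endfacet
 facet normal -0.029 -0.080 0.996
  outer loop
   vertex 4.3 0.2 3.6
   vertex 4.8 2.5 3.8
   vertex 3.8 4.1 3.9
  endloop
 endfacet
 facet normal 0.269 0.112 -0.956
  outer loop
   vertex 3.9 2.8 3.0
   vertex 3.5 1.2 2.7
   vertex 2.0 3.1 2.5
  endloop
 endfacet
 facet normal 0.292 0.559 -0.776
  outer loop
   vertex 3.9 2.8 3.0
   vertex 2.0 3.1 2.5
   vertex 3.8 4.1 3.9
  endloop
 endfacet
 facet normal 0.417 0.066 -0.907
  outer loop
   vertex 4.6 2.5 3.3
   vertex 3.5 1.2 2.7
   vertex 3.9 2.8 3.0
  endloop
 endfacet
 facet normal 0.915 -0.167 -0.366
  outer loop
   vertex 4.6 2.5 3.3
   vertex 4.8 2.5 3.8
   vertex 4.3 0.2 3.6
  endloop
 endfacet
 facet normal 0.627 -0.181 -0.758
  outer loop
   vertex 4.6 2.5 3.3
   vertex 4.3 0.2 3.6
   vertex 3.5 1.2 2.7
  endloop
 endfacet
 facet normal 0.795 0.517 -0.318
  outer loop
   vertex 4.6 2.5 3.3
   vertex 3.8 4.1 3.9
   vertex 4.8 2.5 3.8
  endloop
 endfacet
 facet normal 0.514 0.514 -0.686
  outer loop
   vertex 4.6 2.5 3.3
   vertex 3.9 2.8 3.0
   vertex 3.8 4.1 3.9
  endloop
 endfacet
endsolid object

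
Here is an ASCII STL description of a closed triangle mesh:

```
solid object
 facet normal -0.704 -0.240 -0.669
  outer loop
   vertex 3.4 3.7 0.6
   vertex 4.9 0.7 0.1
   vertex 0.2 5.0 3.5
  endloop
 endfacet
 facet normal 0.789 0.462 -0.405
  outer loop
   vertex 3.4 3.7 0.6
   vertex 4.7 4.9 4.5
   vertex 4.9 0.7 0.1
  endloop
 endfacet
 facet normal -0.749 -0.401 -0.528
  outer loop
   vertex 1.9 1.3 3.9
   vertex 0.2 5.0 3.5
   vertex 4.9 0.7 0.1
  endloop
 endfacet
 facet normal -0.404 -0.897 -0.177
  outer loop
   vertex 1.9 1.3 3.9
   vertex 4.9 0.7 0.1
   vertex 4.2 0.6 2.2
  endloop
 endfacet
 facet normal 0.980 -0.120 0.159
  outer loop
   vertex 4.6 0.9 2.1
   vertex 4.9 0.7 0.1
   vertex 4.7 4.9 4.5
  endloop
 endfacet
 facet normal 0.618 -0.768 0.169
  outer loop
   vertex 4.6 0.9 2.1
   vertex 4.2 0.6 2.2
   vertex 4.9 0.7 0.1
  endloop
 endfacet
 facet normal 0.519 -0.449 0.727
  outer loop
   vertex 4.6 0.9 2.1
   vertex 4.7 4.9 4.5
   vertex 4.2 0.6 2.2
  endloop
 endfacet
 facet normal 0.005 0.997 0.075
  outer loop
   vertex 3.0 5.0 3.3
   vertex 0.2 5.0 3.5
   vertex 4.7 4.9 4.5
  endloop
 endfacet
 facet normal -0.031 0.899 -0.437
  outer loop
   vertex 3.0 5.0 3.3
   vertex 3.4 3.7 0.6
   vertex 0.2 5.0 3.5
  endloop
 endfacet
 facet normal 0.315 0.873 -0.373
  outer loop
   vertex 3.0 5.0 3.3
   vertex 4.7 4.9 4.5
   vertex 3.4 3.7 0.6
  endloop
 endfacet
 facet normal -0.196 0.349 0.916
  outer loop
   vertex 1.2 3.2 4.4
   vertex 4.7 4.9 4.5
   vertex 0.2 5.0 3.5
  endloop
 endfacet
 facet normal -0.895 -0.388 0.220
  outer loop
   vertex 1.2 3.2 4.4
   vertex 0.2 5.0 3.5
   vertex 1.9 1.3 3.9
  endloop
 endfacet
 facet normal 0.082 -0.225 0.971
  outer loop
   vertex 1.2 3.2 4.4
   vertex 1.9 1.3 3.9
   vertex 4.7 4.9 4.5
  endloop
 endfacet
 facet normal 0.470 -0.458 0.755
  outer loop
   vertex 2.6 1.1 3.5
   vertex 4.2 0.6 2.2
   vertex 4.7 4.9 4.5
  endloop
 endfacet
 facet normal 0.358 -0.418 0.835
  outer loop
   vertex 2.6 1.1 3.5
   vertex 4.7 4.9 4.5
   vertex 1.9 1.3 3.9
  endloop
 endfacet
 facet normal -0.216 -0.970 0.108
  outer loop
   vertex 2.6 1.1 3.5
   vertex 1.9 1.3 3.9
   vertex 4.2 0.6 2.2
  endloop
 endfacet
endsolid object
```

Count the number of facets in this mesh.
16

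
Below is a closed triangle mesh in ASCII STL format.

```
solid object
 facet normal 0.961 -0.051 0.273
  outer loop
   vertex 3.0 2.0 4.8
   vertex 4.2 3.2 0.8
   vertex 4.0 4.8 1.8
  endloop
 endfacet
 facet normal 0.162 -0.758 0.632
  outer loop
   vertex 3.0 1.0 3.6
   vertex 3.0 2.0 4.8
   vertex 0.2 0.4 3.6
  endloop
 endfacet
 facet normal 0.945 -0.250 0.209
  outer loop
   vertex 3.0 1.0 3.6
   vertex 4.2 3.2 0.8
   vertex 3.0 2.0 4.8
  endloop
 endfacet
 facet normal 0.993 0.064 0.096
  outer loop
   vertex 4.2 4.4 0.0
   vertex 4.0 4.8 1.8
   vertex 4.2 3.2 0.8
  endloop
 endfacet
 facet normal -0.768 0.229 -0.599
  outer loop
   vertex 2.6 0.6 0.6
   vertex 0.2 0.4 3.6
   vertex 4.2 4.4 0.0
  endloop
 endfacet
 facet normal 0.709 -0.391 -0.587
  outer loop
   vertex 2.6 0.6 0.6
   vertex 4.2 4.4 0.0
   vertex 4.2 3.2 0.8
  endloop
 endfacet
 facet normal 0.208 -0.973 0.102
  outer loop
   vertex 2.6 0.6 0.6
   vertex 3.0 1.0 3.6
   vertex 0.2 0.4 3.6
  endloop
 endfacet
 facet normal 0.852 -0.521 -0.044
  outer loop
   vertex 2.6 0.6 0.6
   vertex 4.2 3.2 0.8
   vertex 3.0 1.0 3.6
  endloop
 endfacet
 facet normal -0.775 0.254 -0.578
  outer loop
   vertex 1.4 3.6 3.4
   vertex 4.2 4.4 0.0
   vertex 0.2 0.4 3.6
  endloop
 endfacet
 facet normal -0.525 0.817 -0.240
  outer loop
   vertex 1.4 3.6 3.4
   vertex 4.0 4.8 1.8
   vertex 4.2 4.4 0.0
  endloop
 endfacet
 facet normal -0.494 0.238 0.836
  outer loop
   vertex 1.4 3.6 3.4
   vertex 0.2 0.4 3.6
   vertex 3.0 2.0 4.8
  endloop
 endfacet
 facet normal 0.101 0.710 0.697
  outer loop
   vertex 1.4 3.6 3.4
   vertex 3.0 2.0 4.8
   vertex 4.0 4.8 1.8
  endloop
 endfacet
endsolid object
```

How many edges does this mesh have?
18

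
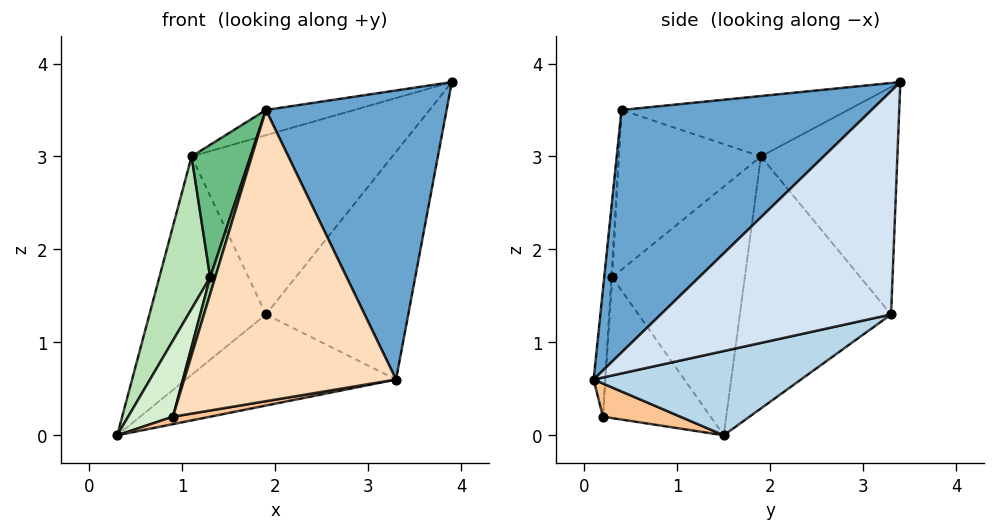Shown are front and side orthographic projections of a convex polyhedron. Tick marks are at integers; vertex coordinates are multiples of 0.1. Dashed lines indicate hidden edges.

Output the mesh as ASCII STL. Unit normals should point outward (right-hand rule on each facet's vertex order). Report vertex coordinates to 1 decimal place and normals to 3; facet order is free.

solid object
 facet normal 0.739 -0.534 0.412
  outer loop
   vertex 1.9 0.4 3.5
   vertex 3.3 0.1 0.6
   vertex 3.9 3.4 3.8
  endloop
 endfacet
 facet normal -0.337 0.131 0.932
  outer loop
   vertex 1.1 1.9 3.0
   vertex 1.9 0.4 3.5
   vertex 3.9 3.4 3.8
  endloop
 endfacet
 facet normal 0.334 0.339 -0.880
  outer loop
   vertex 1.9 3.3 1.3
   vertex 3.3 0.1 0.6
   vertex 0.3 1.5 0.0
  endloop
 endfacet
 facet normal 0.696 0.430 -0.574
  outer loop
   vertex 1.9 3.3 1.3
   vertex 3.9 3.4 3.8
   vertex 3.3 0.1 0.6
  endloop
 endfacet
 facet normal -0.786 0.605 0.129
  outer loop
   vertex 1.9 3.3 1.3
   vertex 0.3 1.5 0.0
   vertex 1.1 1.9 3.0
  endloop
 endfacet
 facet normal -0.519 0.763 0.385
  outer loop
   vertex 1.9 3.3 1.3
   vertex 1.1 1.9 3.0
   vertex 3.9 3.4 3.8
  endloop
 endfacet
 facet normal 0.161 -0.077 -0.984
  outer loop
   vertex 0.9 0.2 0.2
   vertex 0.3 1.5 0.0
   vertex 3.3 0.1 0.6
  endloop
 endfacet
 facet normal -0.054 -0.996 0.077
  outer loop
   vertex 0.9 0.2 0.2
   vertex 3.3 0.1 0.6
   vertex 1.9 0.4 3.5
  endloop
 endfacet
 facet normal -0.877 -0.364 0.313
  outer loop
   vertex 1.3 0.3 1.7
   vertex 1.9 0.4 3.5
   vertex 1.1 1.9 3.0
  endloop
 endfacet
 facet normal -0.163 -0.981 0.109
  outer loop
   vertex 1.3 0.3 1.7
   vertex 0.9 0.2 0.2
   vertex 1.9 0.4 3.5
  endloop
 endfacet
 facet normal -0.895 -0.343 0.284
  outer loop
   vertex 1.3 0.3 1.7
   vertex 1.1 1.9 3.0
   vertex 0.3 1.5 0.0
  endloop
 endfacet
 facet normal -0.891 -0.371 0.262
  outer loop
   vertex 1.3 0.3 1.7
   vertex 0.3 1.5 0.0
   vertex 0.9 0.2 0.2
  endloop
 endfacet
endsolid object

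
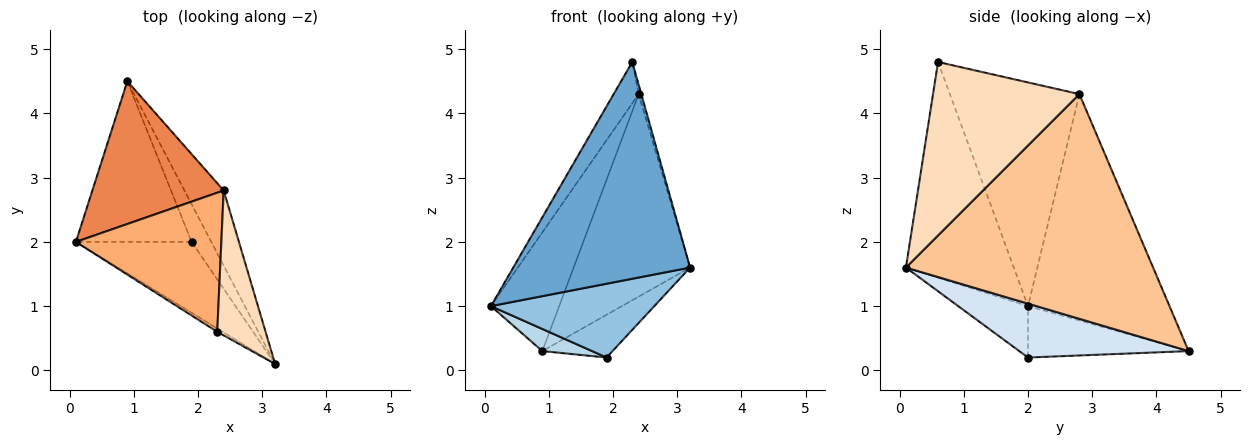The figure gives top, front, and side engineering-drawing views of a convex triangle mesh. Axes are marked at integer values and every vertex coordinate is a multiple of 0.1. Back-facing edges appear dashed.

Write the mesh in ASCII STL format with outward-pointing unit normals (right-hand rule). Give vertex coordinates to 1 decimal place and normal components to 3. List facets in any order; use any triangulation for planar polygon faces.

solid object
 facet normal -0.521 -0.854 -0.013
  outer loop
   vertex 2.3 0.6 4.8
   vertex 0.1 2.0 1.0
   vertex 3.2 0.1 1.6
  endloop
 endfacet
 facet normal -0.294 -0.689 -0.662
  outer loop
   vertex 1.9 2.0 0.2
   vertex 3.2 0.1 1.6
   vertex 0.1 2.0 1.0
  endloop
 endfacet
 facet normal -0.403 -0.125 -0.907
  outer loop
   vertex 1.9 2.0 0.2
   vertex 0.1 2.0 1.0
   vertex 0.9 4.5 0.3
  endloop
 endfacet
 facet normal 0.875 0.363 -0.320
  outer loop
   vertex 1.9 2.0 0.2
   vertex 0.9 4.5 0.3
   vertex 3.2 0.1 1.6
  endloop
 endfacet
 facet normal -0.798 0.385 0.463
  outer loop
   vertex 2.4 2.8 4.3
   vertex 0.9 4.5 0.3
   vertex 0.1 2.0 1.0
  endloop
 endfacet
 facet normal -0.828 0.160 0.538
  outer loop
   vertex 2.4 2.8 4.3
   vertex 0.1 2.0 1.0
   vertex 2.3 0.6 4.8
  endloop
 endfacet
 facet normal 0.894 0.421 -0.156
  outer loop
   vertex 2.4 2.8 4.3
   vertex 3.2 0.1 1.6
   vertex 0.9 4.5 0.3
  endloop
 endfacet
 facet normal 0.963 0.017 0.268
  outer loop
   vertex 2.4 2.8 4.3
   vertex 2.3 0.6 4.8
   vertex 3.2 0.1 1.6
  endloop
 endfacet
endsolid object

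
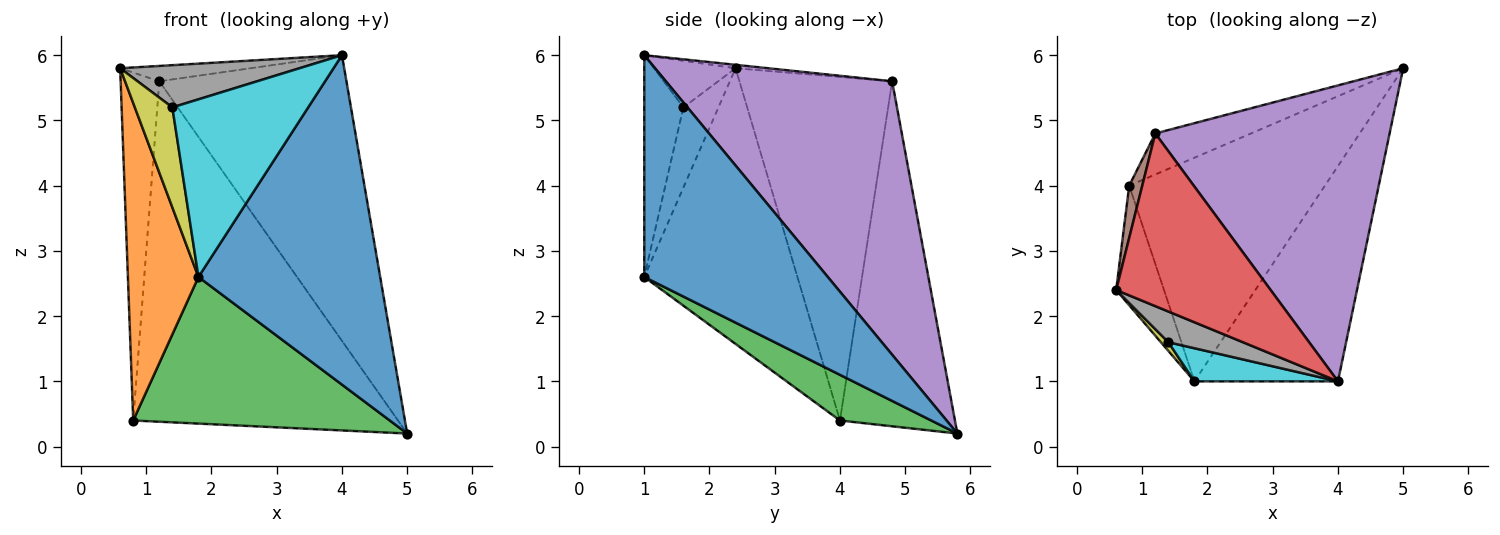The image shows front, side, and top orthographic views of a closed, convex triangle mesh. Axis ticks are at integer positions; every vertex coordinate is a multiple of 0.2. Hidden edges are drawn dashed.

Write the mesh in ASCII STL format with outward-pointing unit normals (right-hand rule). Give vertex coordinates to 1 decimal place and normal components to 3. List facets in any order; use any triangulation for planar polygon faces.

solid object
 facet normal 0.646 -0.639 -0.418
  outer loop
   vertex 1.8 1.0 2.6
   vertex 5.0 5.8 0.2
   vertex 4.0 1.0 6.0
  endloop
 endfacet
 facet normal -0.897 -0.413 -0.156
  outer loop
   vertex 0.8 4.0 0.4
   vertex 1.8 1.0 2.6
   vertex 0.6 2.4 5.8
  endloop
 endfacet
 facet normal 0.192 -0.538 -0.821
  outer loop
   vertex 0.8 4.0 0.4
   vertex 5.0 5.8 0.2
   vertex 1.8 1.0 2.6
  endloop
 endfacet
 facet normal -0.022 0.089 0.996
  outer loop
   vertex 1.2 4.8 5.6
   vertex 0.6 2.4 5.8
   vertex 4.0 1.0 6.0
  endloop
 endfacet
 facet normal 0.643 0.532 0.551
  outer loop
   vertex 1.2 4.8 5.6
   vertex 4.0 1.0 6.0
   vertex 5.0 5.8 0.2
  endloop
 endfacet
 facet normal -0.969 0.245 0.037
  outer loop
   vertex 1.2 4.8 5.6
   vertex 0.8 4.0 0.4
   vertex 0.6 2.4 5.8
  endloop
 endfacet
 facet normal -0.396 0.912 -0.110
  outer loop
   vertex 1.2 4.8 5.6
   vertex 5.0 5.8 0.2
   vertex 0.8 4.0 0.4
  endloop
 endfacet
 facet normal -0.345 -0.759 0.552
  outer loop
   vertex 1.4 1.6 5.2
   vertex 4.0 1.0 6.0
   vertex 0.6 2.4 5.8
  endloop
 endfacet
 facet normal -0.682 -0.729 0.063
  outer loop
   vertex 1.4 1.6 5.2
   vertex 0.6 2.4 5.8
   vertex 1.8 1.0 2.6
  endloop
 endfacet
 facet normal -0.273 -0.946 0.176
  outer loop
   vertex 1.4 1.6 5.2
   vertex 1.8 1.0 2.6
   vertex 4.0 1.0 6.0
  endloop
 endfacet
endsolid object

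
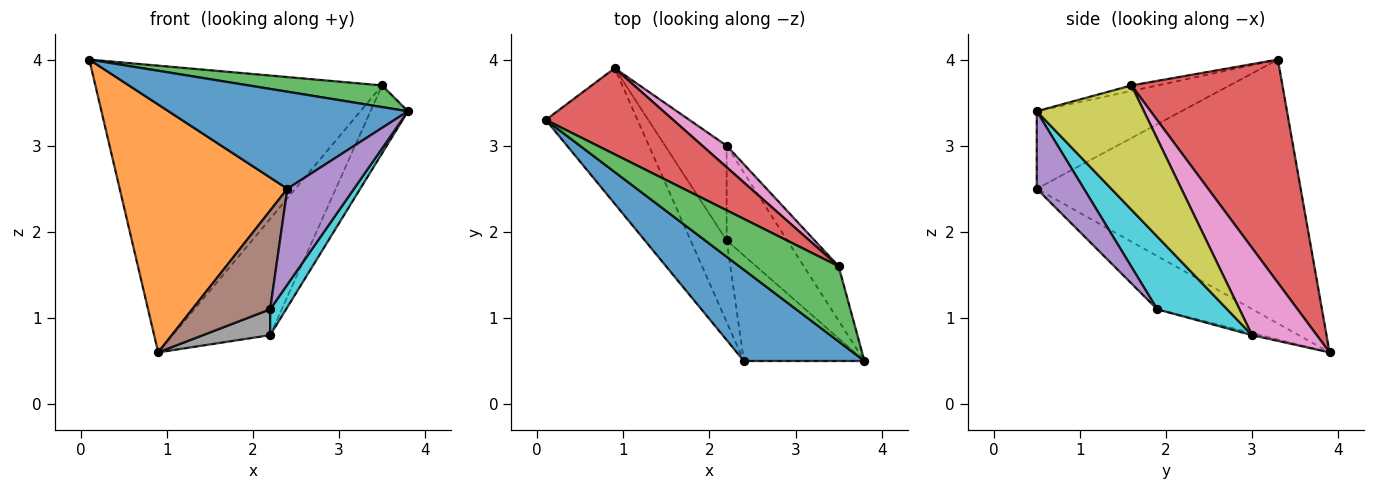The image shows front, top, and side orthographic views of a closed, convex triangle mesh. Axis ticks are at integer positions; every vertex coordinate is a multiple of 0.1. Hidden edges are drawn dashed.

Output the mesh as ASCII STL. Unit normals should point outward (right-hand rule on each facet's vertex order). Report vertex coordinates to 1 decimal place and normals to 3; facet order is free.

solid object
 facet normal -0.403 -0.667 0.627
  outer loop
   vertex 2.4 0.5 2.5
   vertex 3.8 0.5 3.4
   vertex 0.1 3.3 4.0
  endloop
 endfacet
 facet normal -0.810 -0.515 -0.281
  outer loop
   vertex 2.4 0.5 2.5
   vertex 0.1 3.3 4.0
   vertex 0.9 3.9 0.6
  endloop
 endfacet
 facet normal -0.053 -0.276 0.960
  outer loop
   vertex 3.5 1.6 3.7
   vertex 0.1 3.3 4.0
   vertex 3.8 0.5 3.4
  endloop
 endfacet
 facet normal 0.450 0.855 0.257
  outer loop
   vertex 3.5 1.6 3.7
   vertex 0.9 3.9 0.6
   vertex 0.1 3.3 4.0
  endloop
 endfacet
 facet normal 0.430 -0.607 -0.668
  outer loop
   vertex 2.2 1.9 1.1
   vertex 3.8 0.5 3.4
   vertex 2.4 0.5 2.5
  endloop
 endfacet
 facet normal -0.685 -0.561 -0.464
  outer loop
   vertex 2.2 1.9 1.1
   vertex 2.4 0.5 2.5
   vertex 0.9 3.9 0.6
  endloop
 endfacet
 facet normal 0.547 0.823 0.152
  outer loop
   vertex 2.2 3.0 0.8
   vertex 0.9 3.9 0.6
   vertex 3.5 1.6 3.7
  endloop
 endfacet
 facet normal -0.034 -0.263 -0.964
  outer loop
   vertex 2.2 3.0 0.8
   vertex 2.2 1.9 1.1
   vertex 0.9 3.9 0.6
  endloop
 endfacet
 facet normal 0.913 0.319 -0.255
  outer loop
   vertex 2.2 3.0 0.8
   vertex 3.5 1.6 3.7
   vertex 3.8 0.5 3.4
  endloop
 endfacet
 facet normal 0.756 -0.172 -0.631
  outer loop
   vertex 2.2 3.0 0.8
   vertex 3.8 0.5 3.4
   vertex 2.2 1.9 1.1
  endloop
 endfacet
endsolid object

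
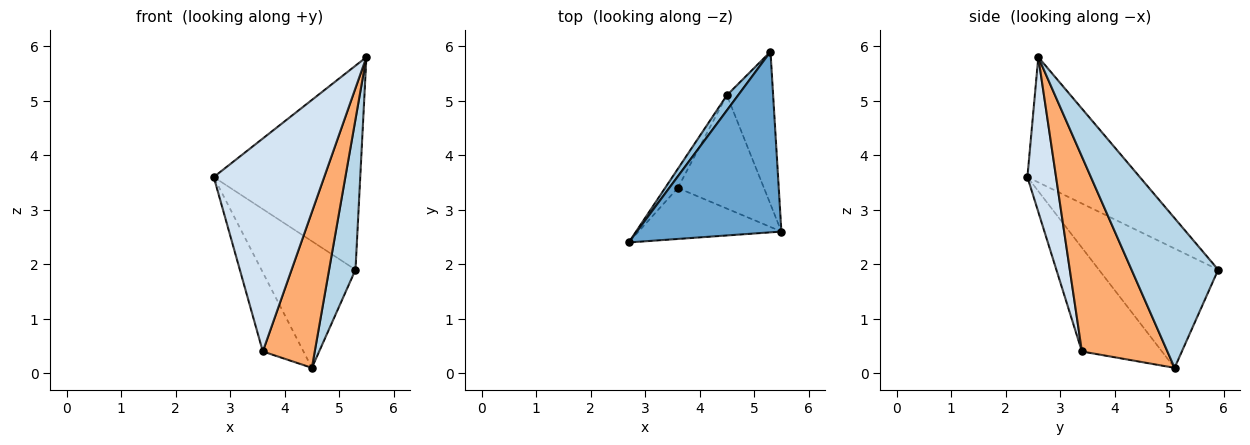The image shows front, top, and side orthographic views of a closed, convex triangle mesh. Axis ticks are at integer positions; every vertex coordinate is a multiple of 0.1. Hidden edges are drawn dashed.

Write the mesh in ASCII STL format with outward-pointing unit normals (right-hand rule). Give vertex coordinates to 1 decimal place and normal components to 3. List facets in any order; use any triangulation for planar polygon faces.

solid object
 facet normal -0.498 0.649 0.575
  outer loop
   vertex 5.3 5.9 1.9
   vertex 2.7 2.4 3.6
   vertex 5.5 2.6 5.8
  endloop
 endfacet
 facet normal -0.783 0.617 0.074
  outer loop
   vertex 4.5 5.1 0.1
   vertex 2.7 2.4 3.6
   vertex 5.3 5.9 1.9
  endloop
 endfacet
 facet normal 0.917 -0.279 -0.284
  outer loop
   vertex 4.5 5.1 0.1
   vertex 5.3 5.9 1.9
   vertex 5.5 2.6 5.8
  endloop
 endfacet
 facet normal 0.245 -0.943 -0.226
  outer loop
   vertex 3.6 3.4 0.4
   vertex 5.5 2.6 5.8
   vertex 2.7 2.4 3.6
  endloop
 endfacet
 facet normal -0.886 0.450 -0.109
  outer loop
   vertex 3.6 3.4 0.4
   vertex 2.7 2.4 3.6
   vertex 4.5 5.1 0.1
  endloop
 endfacet
 facet normal 0.800 -0.486 -0.353
  outer loop
   vertex 3.6 3.4 0.4
   vertex 4.5 5.1 0.1
   vertex 5.5 2.6 5.8
  endloop
 endfacet
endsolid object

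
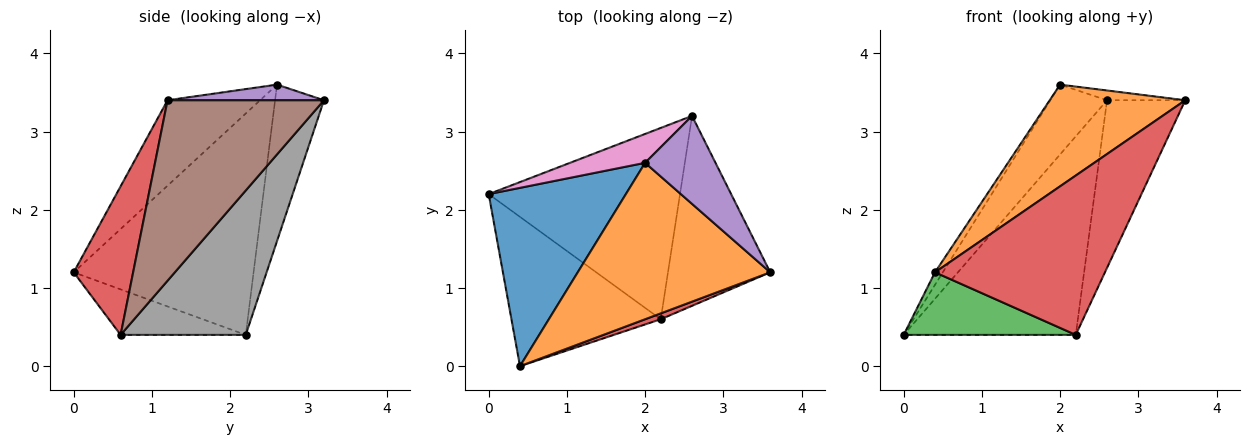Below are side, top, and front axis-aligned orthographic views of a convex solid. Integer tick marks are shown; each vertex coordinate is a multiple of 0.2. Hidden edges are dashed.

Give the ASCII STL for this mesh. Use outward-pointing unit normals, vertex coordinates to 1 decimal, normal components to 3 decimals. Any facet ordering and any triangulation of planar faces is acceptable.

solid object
 facet normal -0.849 0.037 0.526
  outer loop
   vertex 2.0 2.6 3.6
   vertex 0.0 2.2 0.4
   vertex 0.4 0.0 1.2
  endloop
 endfacet
 facet normal -0.349 -0.511 0.786
  outer loop
   vertex 2.0 2.6 3.6
   vertex 0.4 0.0 1.2
   vertex 3.6 1.2 3.4
  endloop
 endfacet
 facet normal -0.271 -0.372 -0.888
  outer loop
   vertex 2.2 0.6 0.4
   vertex 0.4 0.0 1.2
   vertex 0.0 2.2 0.4
  endloop
 endfacet
 facet normal 0.330 -0.943 0.035
  outer loop
   vertex 2.2 0.6 0.4
   vertex 3.6 1.2 3.4
   vertex 0.4 0.0 1.2
  endloop
 endfacet
 facet normal 0.216 0.108 0.970
  outer loop
   vertex 2.6 3.2 3.4
   vertex 2.0 2.6 3.6
   vertex 3.6 1.2 3.4
  endloop
 endfacet
 facet normal 0.798 0.399 -0.452
  outer loop
   vertex 2.6 3.2 3.4
   vertex 3.6 1.2 3.4
   vertex 2.2 0.6 0.4
  endloop
 endfacet
 facet normal -0.623 0.723 0.299
  outer loop
   vertex 2.6 3.2 3.4
   vertex 0.0 2.2 0.4
   vertex 2.0 2.6 3.6
  endloop
 endfacet
 facet normal 0.464 0.638 -0.615
  outer loop
   vertex 2.6 3.2 3.4
   vertex 2.2 0.6 0.4
   vertex 0.0 2.2 0.4
  endloop
 endfacet
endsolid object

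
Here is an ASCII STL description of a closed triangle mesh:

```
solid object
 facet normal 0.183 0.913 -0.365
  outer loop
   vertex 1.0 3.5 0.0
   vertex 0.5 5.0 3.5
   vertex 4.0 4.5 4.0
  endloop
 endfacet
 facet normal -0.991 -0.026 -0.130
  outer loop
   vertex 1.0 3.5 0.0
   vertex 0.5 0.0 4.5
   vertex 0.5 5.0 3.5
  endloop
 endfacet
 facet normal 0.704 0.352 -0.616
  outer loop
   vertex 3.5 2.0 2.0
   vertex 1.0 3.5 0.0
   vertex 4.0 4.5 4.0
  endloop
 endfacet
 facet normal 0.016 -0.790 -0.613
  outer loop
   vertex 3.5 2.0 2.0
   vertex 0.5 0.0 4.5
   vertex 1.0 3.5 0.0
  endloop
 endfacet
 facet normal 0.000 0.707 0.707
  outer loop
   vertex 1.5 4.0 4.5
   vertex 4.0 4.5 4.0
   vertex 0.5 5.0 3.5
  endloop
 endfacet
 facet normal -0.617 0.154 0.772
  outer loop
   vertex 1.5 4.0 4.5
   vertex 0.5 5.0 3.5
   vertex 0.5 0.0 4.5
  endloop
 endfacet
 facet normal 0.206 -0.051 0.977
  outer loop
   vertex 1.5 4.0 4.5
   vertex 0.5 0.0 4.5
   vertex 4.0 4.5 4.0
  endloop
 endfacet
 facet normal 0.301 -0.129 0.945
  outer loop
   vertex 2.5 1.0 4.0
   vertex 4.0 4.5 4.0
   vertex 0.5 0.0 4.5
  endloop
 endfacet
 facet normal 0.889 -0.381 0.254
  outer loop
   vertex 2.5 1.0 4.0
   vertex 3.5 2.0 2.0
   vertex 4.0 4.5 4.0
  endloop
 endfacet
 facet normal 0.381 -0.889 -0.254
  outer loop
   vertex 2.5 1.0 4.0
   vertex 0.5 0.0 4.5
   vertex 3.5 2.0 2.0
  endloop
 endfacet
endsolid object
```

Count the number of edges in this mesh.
15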